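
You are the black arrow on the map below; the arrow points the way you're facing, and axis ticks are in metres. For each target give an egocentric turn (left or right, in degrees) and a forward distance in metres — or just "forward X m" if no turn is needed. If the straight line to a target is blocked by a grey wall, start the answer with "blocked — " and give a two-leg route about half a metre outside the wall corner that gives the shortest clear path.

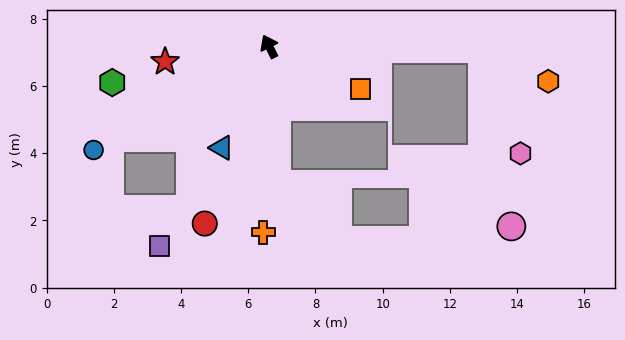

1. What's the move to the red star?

turn left 72°, forward 3.1 m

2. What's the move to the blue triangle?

turn left 128°, forward 3.3 m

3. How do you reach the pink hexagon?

blocked — turn right 117°, forward 6.3 m, then turn right 69°, forward 3.3 m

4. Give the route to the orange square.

turn right 141°, forward 3.0 m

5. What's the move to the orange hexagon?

blocked — turn right 117°, forward 6.3 m, then turn right 25°, forward 2.2 m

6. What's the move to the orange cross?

turn left 152°, forward 5.5 m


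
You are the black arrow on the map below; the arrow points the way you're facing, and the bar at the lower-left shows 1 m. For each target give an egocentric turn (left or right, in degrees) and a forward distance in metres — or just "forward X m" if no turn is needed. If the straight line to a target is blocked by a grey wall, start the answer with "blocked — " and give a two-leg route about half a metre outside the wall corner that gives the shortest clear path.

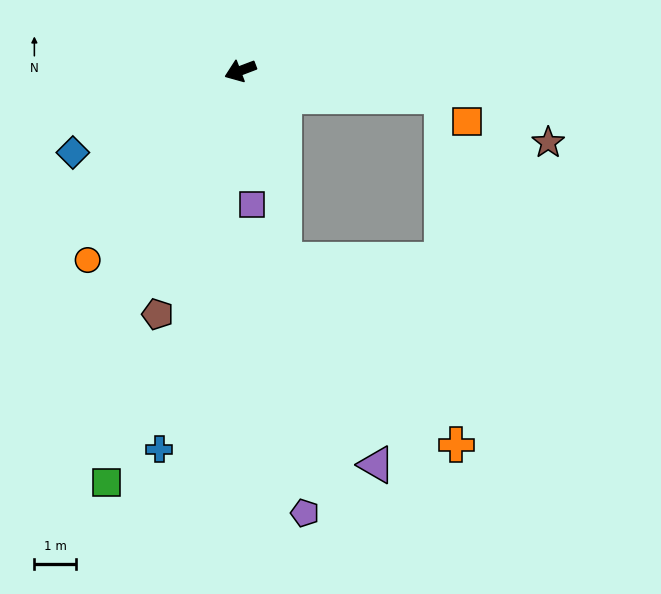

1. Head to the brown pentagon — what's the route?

turn left 50°, forward 6.2 m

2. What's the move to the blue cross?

turn left 57°, forward 9.3 m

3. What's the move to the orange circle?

turn left 30°, forward 5.9 m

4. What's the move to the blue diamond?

turn left 5°, forward 4.5 m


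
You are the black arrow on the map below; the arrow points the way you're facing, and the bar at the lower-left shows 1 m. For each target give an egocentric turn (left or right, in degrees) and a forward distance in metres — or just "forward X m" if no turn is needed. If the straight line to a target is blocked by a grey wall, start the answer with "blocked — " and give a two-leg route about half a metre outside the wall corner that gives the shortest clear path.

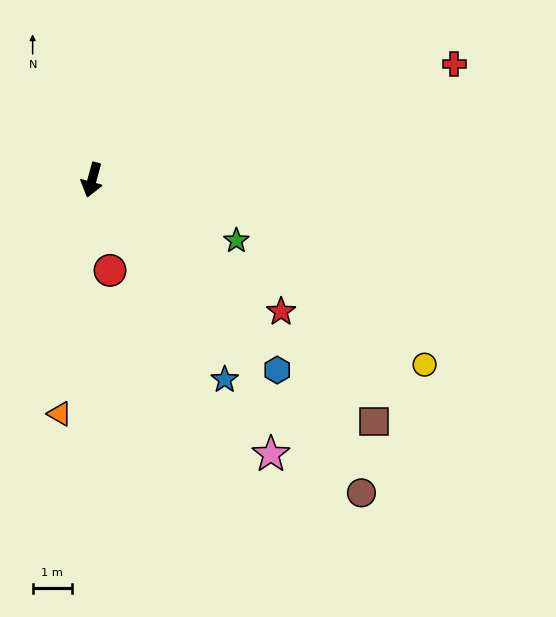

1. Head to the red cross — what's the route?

turn left 123°, forward 9.7 m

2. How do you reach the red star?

turn left 70°, forward 5.9 m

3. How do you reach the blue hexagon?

turn left 59°, forward 6.8 m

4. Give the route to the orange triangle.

turn left 7°, forward 6.0 m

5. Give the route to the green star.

turn left 82°, forward 4.0 m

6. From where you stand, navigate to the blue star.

turn left 49°, forward 6.1 m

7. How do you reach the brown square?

turn left 65°, forward 9.5 m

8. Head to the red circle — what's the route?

turn left 26°, forward 2.4 m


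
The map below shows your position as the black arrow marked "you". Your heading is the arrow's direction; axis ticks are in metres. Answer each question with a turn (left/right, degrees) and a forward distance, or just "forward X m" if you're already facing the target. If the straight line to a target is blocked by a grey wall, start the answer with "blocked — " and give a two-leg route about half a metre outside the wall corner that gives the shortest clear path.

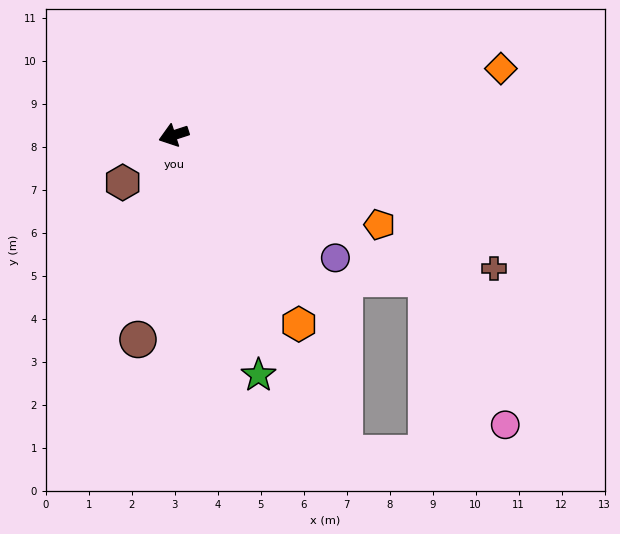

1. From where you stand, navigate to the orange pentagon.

turn left 139°, forward 5.2 m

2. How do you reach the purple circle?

turn left 125°, forward 4.7 m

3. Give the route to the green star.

turn left 91°, forward 5.9 m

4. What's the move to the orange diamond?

turn left 174°, forward 7.8 m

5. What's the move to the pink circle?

blocked — turn left 132°, forward 6.8 m, then turn right 32°, forward 3.9 m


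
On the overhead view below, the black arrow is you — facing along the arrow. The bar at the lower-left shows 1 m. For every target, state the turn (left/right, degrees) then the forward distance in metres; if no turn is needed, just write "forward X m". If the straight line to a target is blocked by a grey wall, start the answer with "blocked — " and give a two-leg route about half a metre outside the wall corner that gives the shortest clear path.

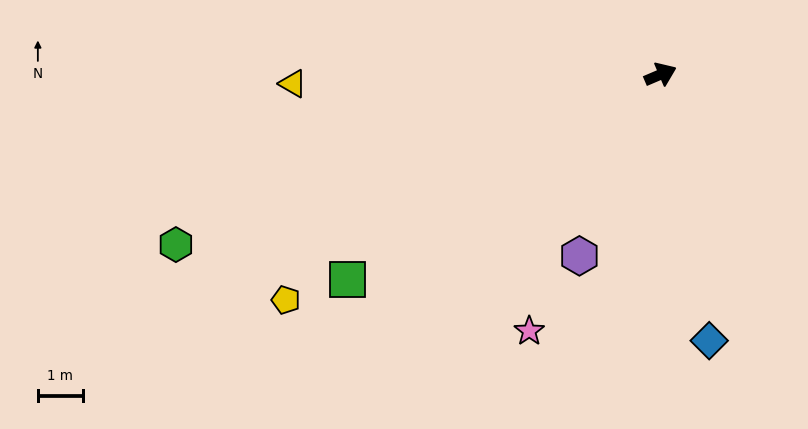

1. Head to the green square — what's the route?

turn right 170°, forward 8.3 m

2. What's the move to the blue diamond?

turn right 103°, forward 6.0 m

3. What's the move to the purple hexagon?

turn right 137°, forward 4.4 m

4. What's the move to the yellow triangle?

turn left 158°, forward 8.2 m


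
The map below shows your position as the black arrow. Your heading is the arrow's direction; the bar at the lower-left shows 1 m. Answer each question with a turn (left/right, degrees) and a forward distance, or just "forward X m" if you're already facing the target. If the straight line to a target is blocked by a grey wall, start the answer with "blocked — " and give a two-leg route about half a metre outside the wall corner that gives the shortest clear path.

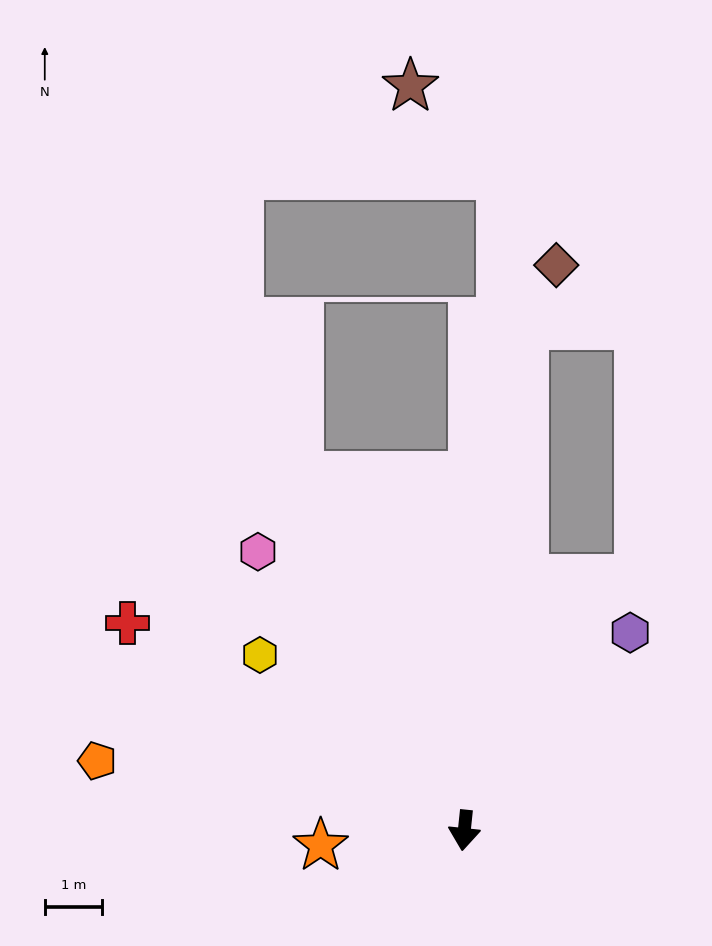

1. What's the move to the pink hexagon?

turn right 137°, forward 6.1 m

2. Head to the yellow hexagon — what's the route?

turn right 125°, forward 4.7 m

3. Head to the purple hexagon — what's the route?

turn left 146°, forward 4.5 m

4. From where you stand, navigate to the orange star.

turn right 78°, forward 2.5 m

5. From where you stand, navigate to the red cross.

turn right 116°, forward 6.9 m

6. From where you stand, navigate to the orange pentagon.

turn right 95°, forward 6.5 m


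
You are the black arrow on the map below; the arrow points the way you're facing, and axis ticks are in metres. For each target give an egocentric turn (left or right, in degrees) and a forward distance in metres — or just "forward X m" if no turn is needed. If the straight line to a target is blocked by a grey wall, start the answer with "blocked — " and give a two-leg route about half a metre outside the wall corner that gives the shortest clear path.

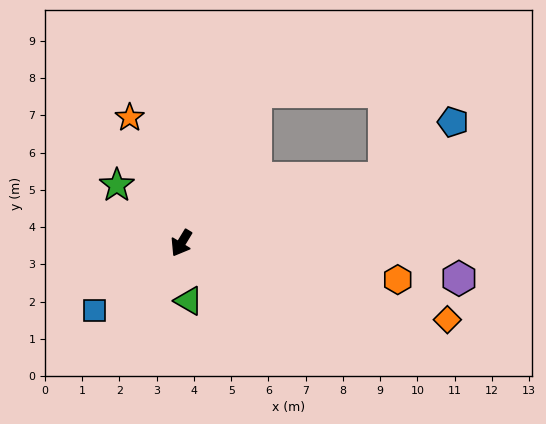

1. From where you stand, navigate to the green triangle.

turn left 38°, forward 1.6 m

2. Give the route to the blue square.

turn right 21°, forward 3.0 m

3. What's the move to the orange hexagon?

turn left 112°, forward 5.9 m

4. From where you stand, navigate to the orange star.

turn right 126°, forward 3.6 m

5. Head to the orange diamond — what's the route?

turn left 105°, forward 7.4 m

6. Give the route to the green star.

turn right 101°, forward 2.3 m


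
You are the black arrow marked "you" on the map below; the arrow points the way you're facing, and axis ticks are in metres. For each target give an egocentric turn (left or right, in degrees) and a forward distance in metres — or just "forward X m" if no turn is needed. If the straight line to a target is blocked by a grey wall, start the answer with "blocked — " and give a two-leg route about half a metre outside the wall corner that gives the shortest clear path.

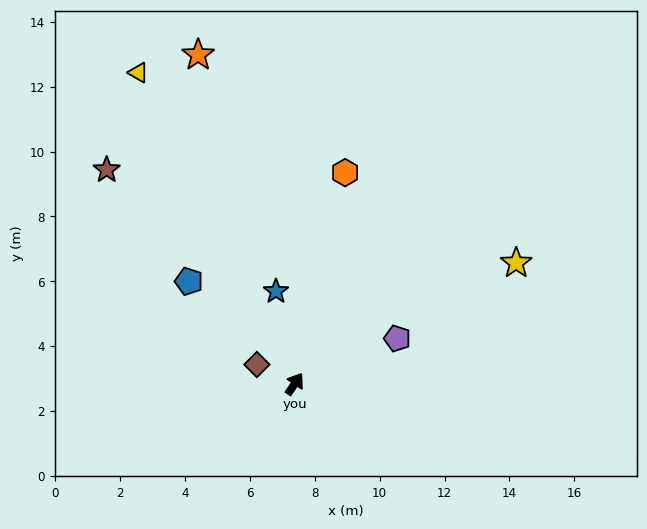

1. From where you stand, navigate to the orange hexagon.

turn left 21°, forward 6.7 m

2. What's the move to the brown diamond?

turn left 97°, forward 1.3 m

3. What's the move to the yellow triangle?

turn left 61°, forward 10.7 m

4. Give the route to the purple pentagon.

turn right 32°, forward 3.5 m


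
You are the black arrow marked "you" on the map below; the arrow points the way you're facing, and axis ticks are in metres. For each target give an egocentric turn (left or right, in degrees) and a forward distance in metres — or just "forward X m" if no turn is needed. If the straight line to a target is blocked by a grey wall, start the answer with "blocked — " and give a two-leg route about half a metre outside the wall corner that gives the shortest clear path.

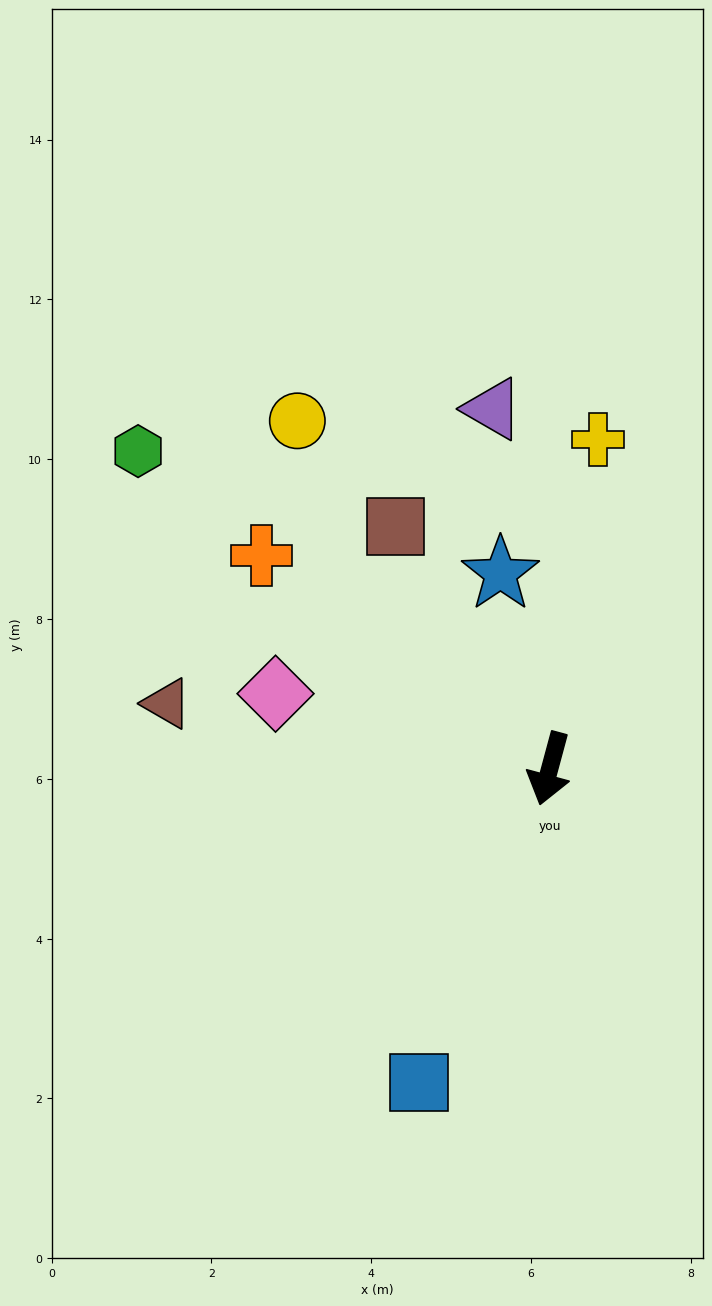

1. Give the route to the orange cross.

turn right 111°, forward 4.5 m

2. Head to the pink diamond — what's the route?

turn right 90°, forward 3.6 m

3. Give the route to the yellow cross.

turn right 173°, forward 4.2 m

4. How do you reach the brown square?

turn right 132°, forward 3.6 m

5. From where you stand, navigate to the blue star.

turn right 151°, forward 2.5 m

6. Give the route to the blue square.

turn right 8°, forward 4.3 m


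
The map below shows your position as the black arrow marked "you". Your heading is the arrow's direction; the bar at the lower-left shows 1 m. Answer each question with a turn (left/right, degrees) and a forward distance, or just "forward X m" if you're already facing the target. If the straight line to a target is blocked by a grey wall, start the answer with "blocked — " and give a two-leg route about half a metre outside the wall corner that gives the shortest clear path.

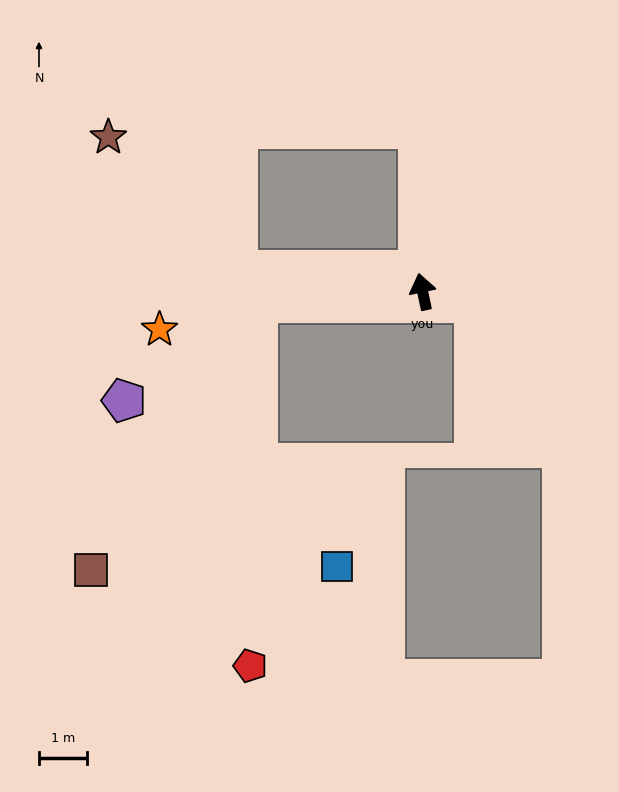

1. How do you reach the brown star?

blocked — turn left 71°, forward 3.9 m, then turn right 39°, forward 3.8 m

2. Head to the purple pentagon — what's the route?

blocked — turn left 82°, forward 3.4 m, then turn left 32°, forward 3.4 m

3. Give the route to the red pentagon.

blocked — turn left 82°, forward 3.4 m, then turn left 85°, forward 7.5 m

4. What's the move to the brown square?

blocked — turn left 82°, forward 3.4 m, then turn left 54°, forward 6.5 m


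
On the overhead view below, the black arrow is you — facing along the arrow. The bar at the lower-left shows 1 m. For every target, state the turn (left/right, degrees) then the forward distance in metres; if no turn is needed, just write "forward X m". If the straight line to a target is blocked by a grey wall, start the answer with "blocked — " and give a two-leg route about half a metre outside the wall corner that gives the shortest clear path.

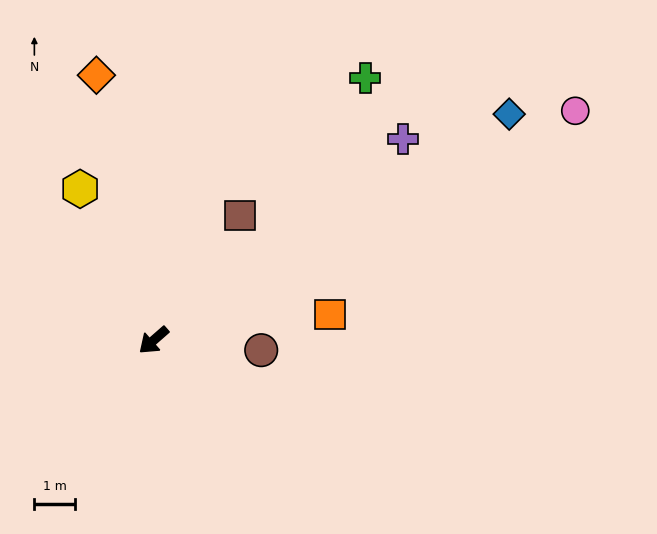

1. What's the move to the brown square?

turn right 166°, forward 3.7 m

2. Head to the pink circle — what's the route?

turn left 167°, forward 11.8 m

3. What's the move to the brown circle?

turn left 134°, forward 2.7 m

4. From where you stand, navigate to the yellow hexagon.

turn right 105°, forward 4.1 m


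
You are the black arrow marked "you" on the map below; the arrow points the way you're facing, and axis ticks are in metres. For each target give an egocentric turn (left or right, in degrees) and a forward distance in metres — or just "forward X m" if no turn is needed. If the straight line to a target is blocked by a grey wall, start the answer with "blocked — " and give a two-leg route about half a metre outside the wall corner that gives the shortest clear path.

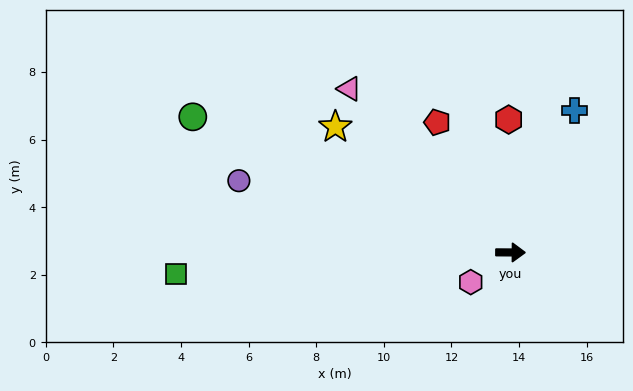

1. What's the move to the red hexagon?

turn left 91°, forward 3.9 m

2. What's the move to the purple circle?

turn left 166°, forward 8.3 m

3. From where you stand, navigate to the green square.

turn right 176°, forward 9.9 m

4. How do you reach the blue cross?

turn left 66°, forward 4.6 m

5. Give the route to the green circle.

turn left 157°, forward 10.2 m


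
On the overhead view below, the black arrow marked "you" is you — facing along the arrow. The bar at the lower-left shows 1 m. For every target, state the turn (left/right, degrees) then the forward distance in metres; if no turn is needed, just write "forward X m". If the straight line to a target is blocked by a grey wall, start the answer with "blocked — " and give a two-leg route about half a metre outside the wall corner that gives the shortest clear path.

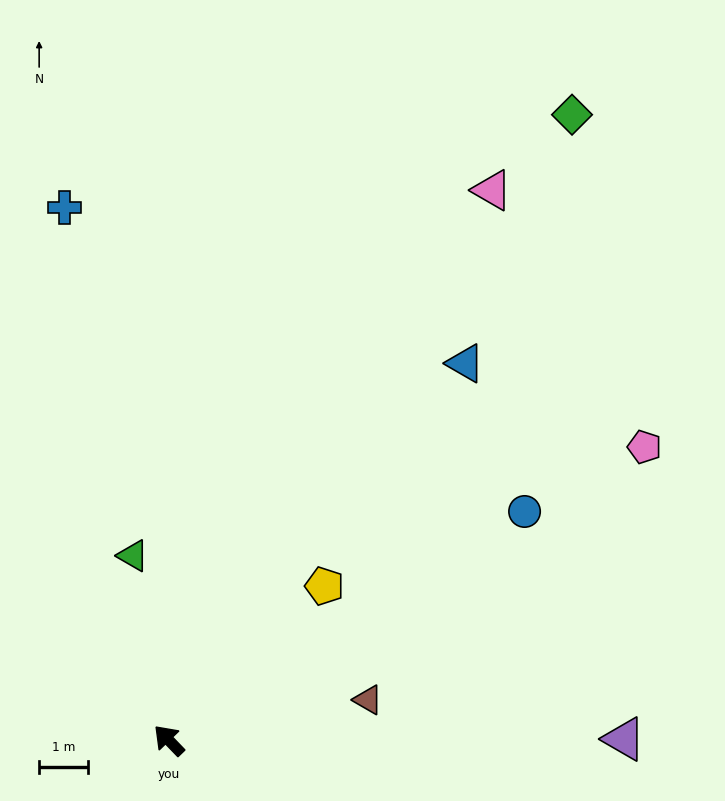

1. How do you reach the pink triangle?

turn right 74°, forward 13.0 m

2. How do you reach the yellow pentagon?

turn right 89°, forward 4.5 m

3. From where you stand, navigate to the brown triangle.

turn right 122°, forward 4.1 m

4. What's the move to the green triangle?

turn right 33°, forward 3.8 m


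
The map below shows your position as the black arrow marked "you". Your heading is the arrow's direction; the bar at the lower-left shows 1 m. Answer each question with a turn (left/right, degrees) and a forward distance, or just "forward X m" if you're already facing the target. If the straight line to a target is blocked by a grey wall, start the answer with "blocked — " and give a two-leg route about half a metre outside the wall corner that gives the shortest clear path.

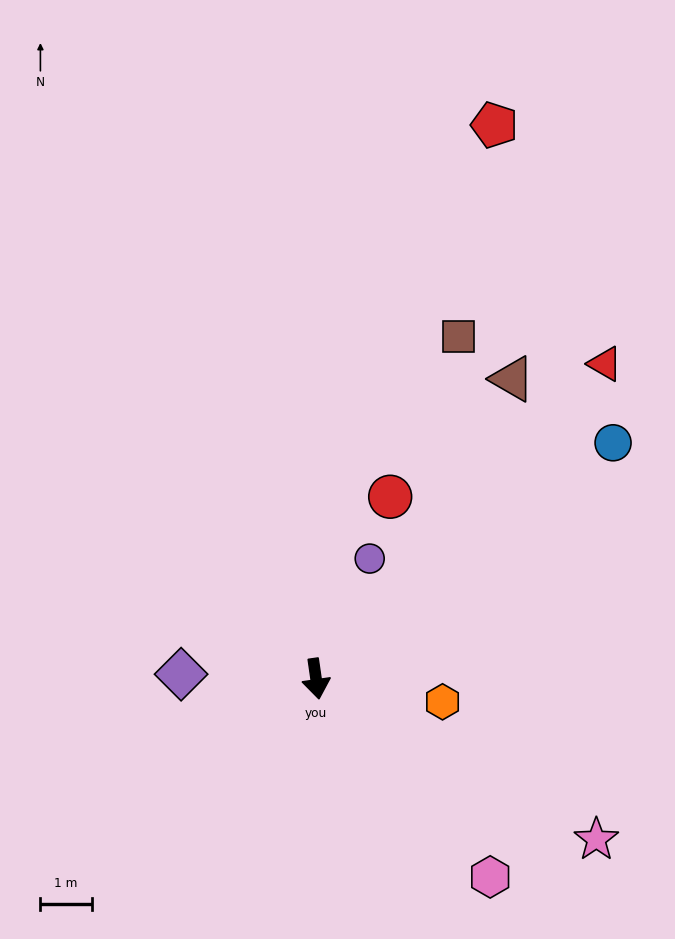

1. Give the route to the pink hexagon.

turn left 33°, forward 5.2 m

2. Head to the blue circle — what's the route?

turn left 120°, forward 7.4 m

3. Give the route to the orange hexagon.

turn left 71°, forward 2.5 m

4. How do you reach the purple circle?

turn left 148°, forward 2.6 m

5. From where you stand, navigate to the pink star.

turn left 52°, forward 6.3 m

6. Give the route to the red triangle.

turn left 129°, forward 8.4 m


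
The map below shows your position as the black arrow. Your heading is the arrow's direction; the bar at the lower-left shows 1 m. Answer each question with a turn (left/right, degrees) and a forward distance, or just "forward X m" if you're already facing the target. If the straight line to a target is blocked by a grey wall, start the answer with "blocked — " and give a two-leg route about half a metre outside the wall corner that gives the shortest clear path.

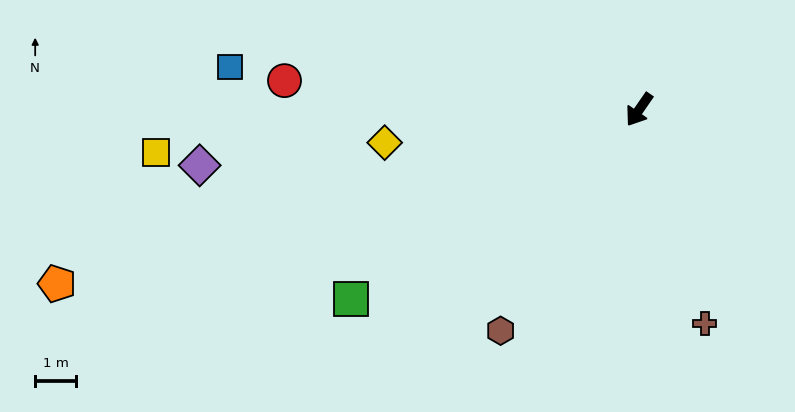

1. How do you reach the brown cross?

turn left 52°, forward 5.5 m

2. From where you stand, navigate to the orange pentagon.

turn right 39°, forward 14.9 m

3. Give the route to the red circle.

turn right 60°, forward 8.7 m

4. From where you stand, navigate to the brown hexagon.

turn left 3°, forward 6.4 m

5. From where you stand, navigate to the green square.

turn right 22°, forward 8.5 m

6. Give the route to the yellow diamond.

turn right 48°, forward 6.3 m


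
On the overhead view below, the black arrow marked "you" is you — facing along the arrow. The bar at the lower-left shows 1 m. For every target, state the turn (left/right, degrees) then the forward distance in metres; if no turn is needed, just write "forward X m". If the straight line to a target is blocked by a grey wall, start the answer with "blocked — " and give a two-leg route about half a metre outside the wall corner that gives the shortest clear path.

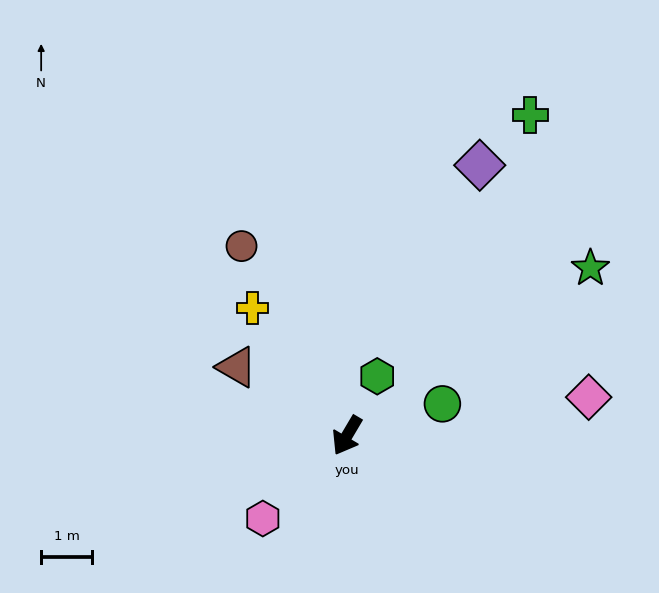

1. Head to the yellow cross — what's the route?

turn right 113°, forward 3.1 m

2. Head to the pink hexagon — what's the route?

turn right 15°, forward 2.3 m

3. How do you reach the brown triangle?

turn right 91°, forward 2.6 m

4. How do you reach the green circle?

turn left 139°, forward 2.0 m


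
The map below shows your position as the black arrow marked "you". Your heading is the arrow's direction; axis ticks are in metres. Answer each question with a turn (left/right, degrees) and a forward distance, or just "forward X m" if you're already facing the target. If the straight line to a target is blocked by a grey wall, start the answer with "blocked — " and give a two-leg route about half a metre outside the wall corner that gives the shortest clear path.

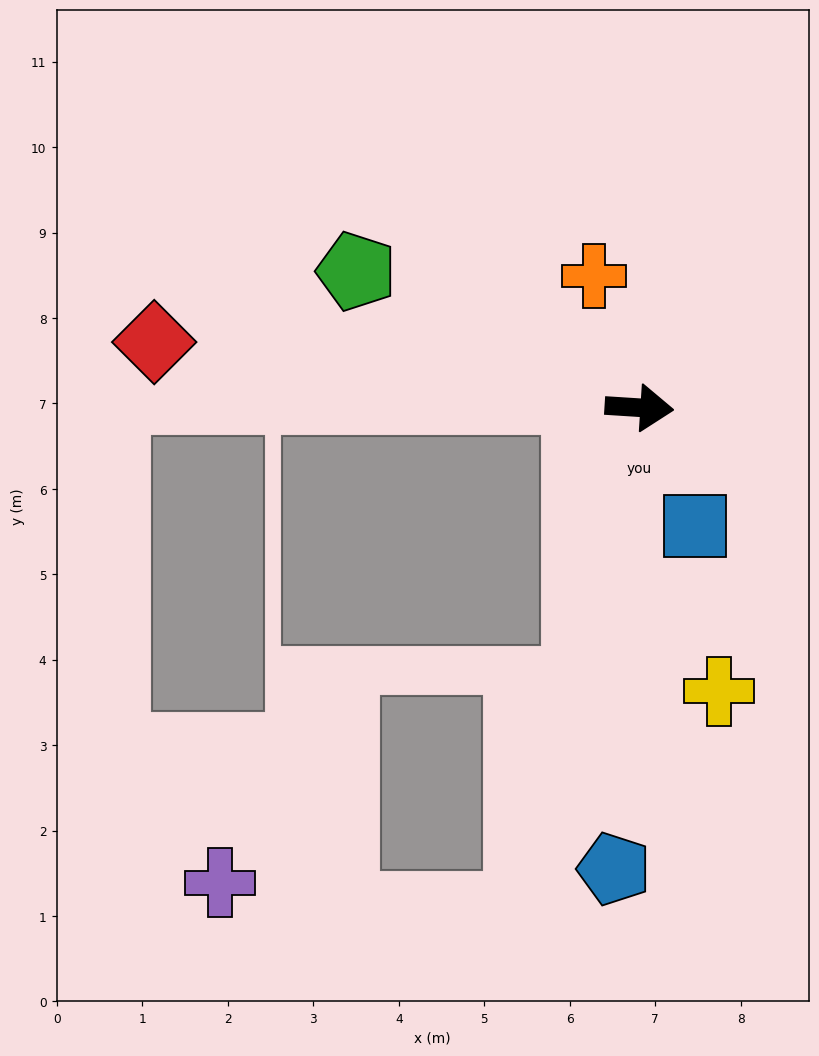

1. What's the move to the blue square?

turn right 61°, forward 1.5 m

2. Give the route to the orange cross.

turn left 113°, forward 1.6 m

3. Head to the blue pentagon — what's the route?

turn right 89°, forward 5.4 m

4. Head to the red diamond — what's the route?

turn left 176°, forward 5.7 m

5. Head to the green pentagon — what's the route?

turn left 158°, forward 3.7 m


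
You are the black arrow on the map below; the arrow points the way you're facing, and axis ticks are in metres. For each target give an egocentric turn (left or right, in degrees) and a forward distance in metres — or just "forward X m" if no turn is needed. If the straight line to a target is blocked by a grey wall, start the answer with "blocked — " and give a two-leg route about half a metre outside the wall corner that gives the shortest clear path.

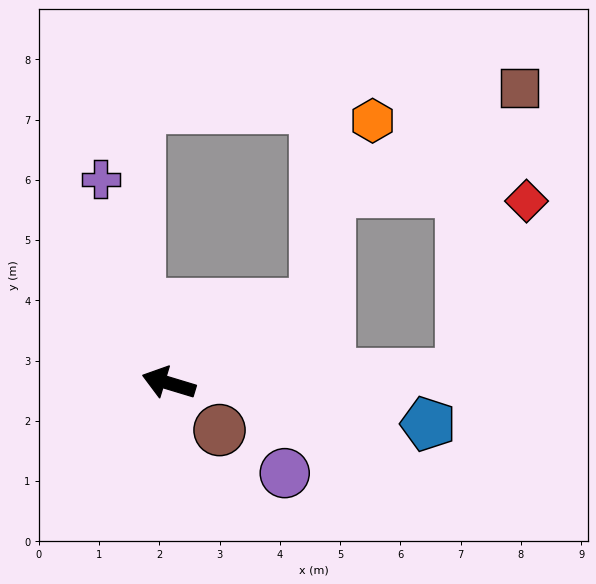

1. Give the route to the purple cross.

turn right 55°, forward 3.6 m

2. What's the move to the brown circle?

turn left 154°, forward 1.1 m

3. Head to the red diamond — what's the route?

blocked — turn right 161°, forward 4.9 m, then turn left 67°, forward 3.1 m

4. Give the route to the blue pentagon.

turn right 172°, forward 4.4 m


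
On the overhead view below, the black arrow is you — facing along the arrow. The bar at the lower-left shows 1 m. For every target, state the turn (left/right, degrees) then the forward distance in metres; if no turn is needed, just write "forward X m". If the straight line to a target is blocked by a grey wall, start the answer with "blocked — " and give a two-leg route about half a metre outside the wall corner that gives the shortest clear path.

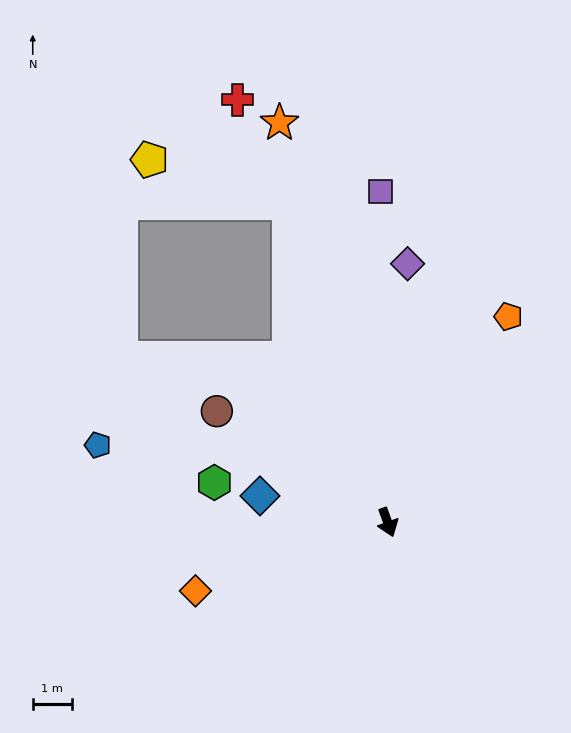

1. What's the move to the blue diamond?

turn right 122°, forward 3.3 m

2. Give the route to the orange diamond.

turn right 90°, forward 5.2 m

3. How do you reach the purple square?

turn left 161°, forward 8.4 m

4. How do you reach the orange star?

turn left 175°, forward 10.5 m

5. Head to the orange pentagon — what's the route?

turn left 130°, forward 6.1 m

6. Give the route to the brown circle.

turn right 143°, forward 5.2 m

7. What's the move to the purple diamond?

turn left 156°, forward 6.6 m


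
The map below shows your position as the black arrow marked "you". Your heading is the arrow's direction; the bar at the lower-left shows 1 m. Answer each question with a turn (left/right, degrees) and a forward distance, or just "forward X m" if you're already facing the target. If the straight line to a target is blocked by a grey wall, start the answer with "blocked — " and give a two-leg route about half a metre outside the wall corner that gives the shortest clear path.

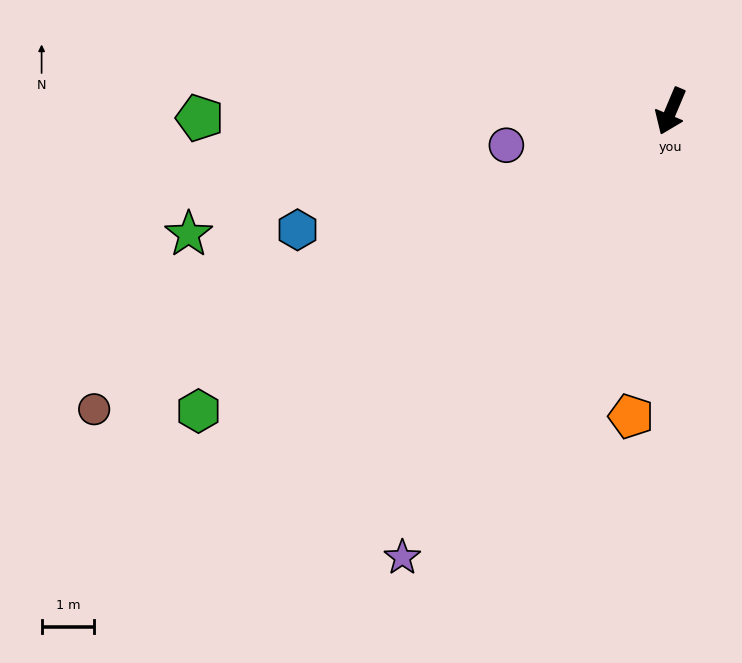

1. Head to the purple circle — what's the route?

turn right 55°, forward 3.2 m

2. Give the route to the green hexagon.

turn right 35°, forward 10.7 m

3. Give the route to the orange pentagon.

turn left 15°, forward 5.9 m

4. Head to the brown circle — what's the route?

turn right 40°, forward 12.4 m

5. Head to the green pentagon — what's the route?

turn right 66°, forward 9.0 m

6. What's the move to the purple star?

turn right 8°, forward 9.9 m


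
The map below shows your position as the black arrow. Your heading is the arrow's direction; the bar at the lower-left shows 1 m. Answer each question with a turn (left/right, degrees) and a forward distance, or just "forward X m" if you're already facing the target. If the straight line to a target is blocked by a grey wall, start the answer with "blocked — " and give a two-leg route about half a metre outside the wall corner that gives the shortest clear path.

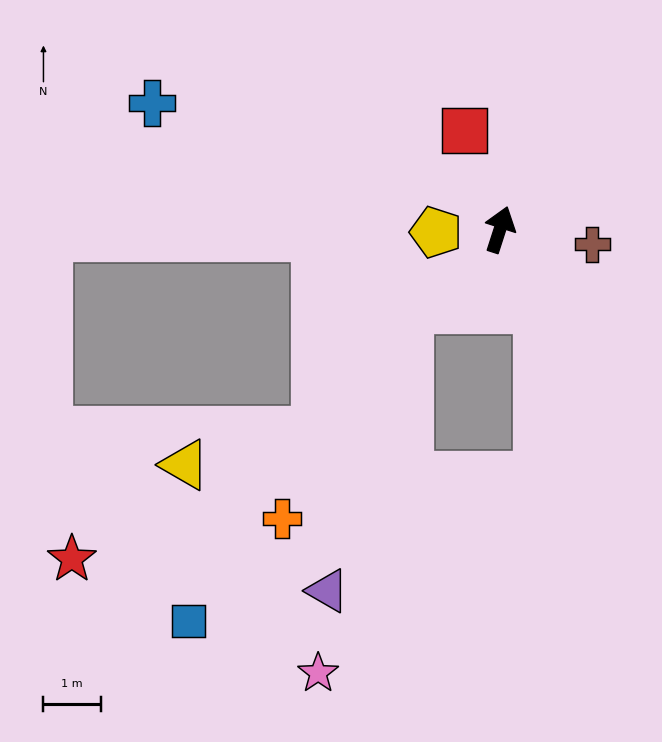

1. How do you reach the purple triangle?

blocked — turn left 149°, forward 2.1 m, then turn left 33°, forward 5.1 m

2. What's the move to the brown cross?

turn right 81°, forward 1.6 m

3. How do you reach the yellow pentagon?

turn left 110°, forward 1.1 m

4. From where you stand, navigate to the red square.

turn left 37°, forward 1.8 m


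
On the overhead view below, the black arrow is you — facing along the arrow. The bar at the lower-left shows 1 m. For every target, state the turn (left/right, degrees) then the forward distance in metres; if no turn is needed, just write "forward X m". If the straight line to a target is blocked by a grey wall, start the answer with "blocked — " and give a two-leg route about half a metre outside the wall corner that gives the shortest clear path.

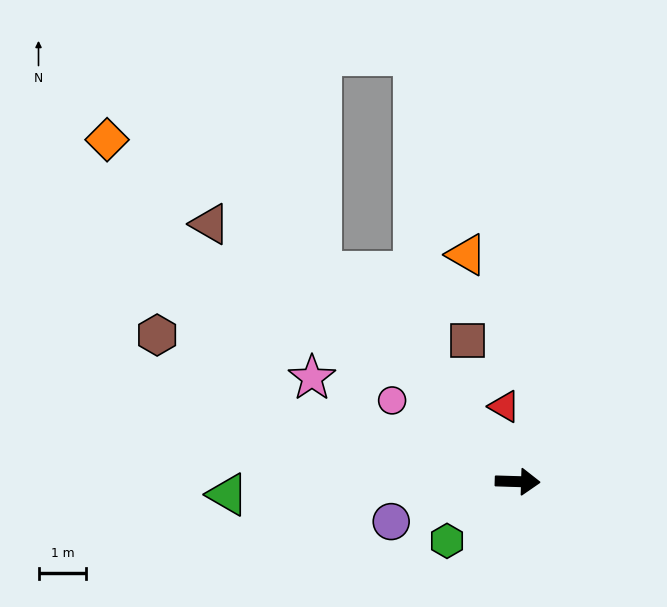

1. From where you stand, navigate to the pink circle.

turn left 149°, forward 3.1 m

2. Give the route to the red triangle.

turn left 102°, forward 1.6 m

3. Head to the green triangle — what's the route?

turn right 176°, forward 6.1 m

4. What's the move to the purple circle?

turn right 161°, forward 2.8 m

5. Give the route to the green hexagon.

turn right 138°, forward 1.9 m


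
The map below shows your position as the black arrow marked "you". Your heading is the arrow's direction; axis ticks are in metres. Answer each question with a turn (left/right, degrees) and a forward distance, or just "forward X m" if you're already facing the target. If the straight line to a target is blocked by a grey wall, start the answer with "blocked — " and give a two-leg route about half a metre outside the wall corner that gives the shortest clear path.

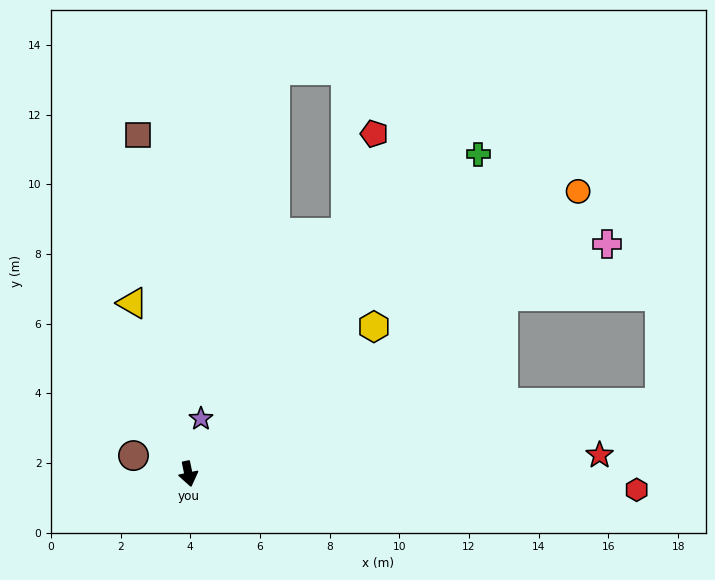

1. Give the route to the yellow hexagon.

turn left 117°, forward 6.8 m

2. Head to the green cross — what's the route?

turn left 126°, forward 12.4 m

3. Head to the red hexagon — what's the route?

turn left 76°, forward 12.9 m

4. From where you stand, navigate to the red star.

turn left 81°, forward 11.8 m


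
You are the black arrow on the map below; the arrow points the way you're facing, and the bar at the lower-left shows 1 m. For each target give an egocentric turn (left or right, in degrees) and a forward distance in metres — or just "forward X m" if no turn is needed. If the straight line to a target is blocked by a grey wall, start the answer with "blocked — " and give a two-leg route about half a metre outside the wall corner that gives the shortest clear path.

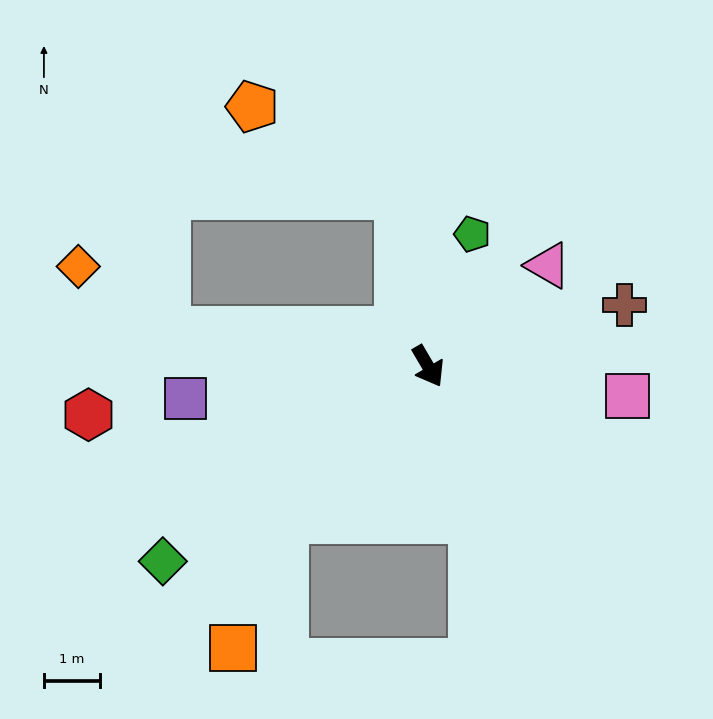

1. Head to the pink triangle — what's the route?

turn left 100°, forward 2.8 m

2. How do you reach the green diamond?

turn right 84°, forward 5.9 m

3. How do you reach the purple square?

turn right 113°, forward 4.4 m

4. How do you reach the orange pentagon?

blocked — turn left 160°, forward 3.1 m, then turn left 48°, forward 3.1 m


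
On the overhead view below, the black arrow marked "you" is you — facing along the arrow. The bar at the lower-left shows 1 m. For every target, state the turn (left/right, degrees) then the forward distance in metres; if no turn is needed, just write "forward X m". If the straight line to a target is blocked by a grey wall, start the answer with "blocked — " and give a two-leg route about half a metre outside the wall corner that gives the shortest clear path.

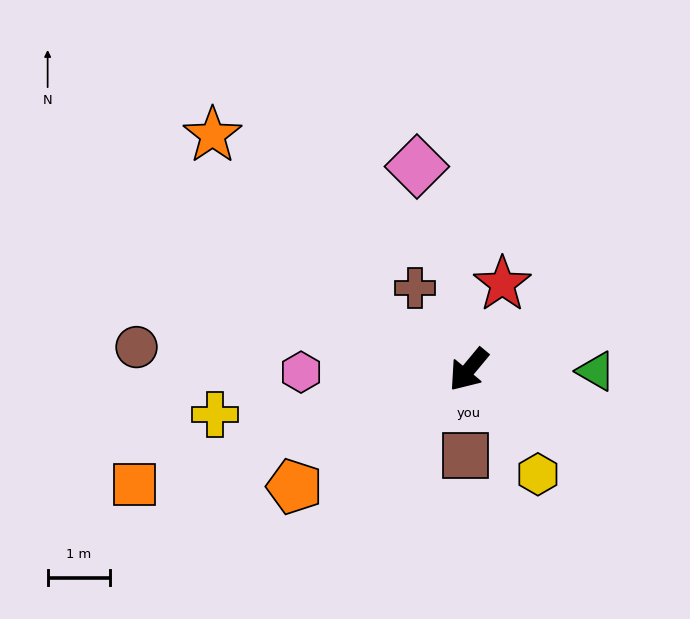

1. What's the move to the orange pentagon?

turn right 16°, forward 3.4 m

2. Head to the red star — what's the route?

turn right 162°, forward 1.5 m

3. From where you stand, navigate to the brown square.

turn left 38°, forward 1.4 m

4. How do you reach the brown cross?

turn right 107°, forward 1.6 m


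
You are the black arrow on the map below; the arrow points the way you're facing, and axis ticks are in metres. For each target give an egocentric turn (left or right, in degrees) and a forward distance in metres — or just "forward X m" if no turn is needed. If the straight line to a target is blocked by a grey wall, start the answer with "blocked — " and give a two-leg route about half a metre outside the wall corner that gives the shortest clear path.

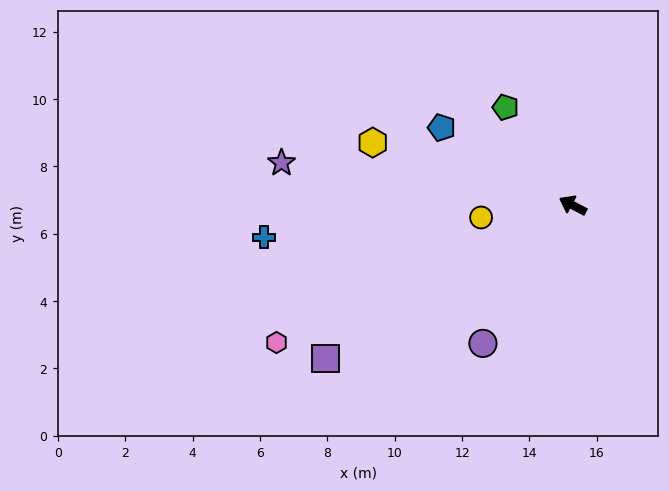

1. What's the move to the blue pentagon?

turn right 3°, forward 4.5 m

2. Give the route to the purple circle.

turn left 85°, forward 4.9 m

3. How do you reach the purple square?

turn left 60°, forward 8.6 m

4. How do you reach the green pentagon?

turn right 28°, forward 3.5 m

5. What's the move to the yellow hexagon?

turn left 10°, forward 6.2 m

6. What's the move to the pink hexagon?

turn left 53°, forward 9.7 m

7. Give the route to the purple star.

turn left 19°, forward 8.7 m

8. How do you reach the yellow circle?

turn left 35°, forward 2.7 m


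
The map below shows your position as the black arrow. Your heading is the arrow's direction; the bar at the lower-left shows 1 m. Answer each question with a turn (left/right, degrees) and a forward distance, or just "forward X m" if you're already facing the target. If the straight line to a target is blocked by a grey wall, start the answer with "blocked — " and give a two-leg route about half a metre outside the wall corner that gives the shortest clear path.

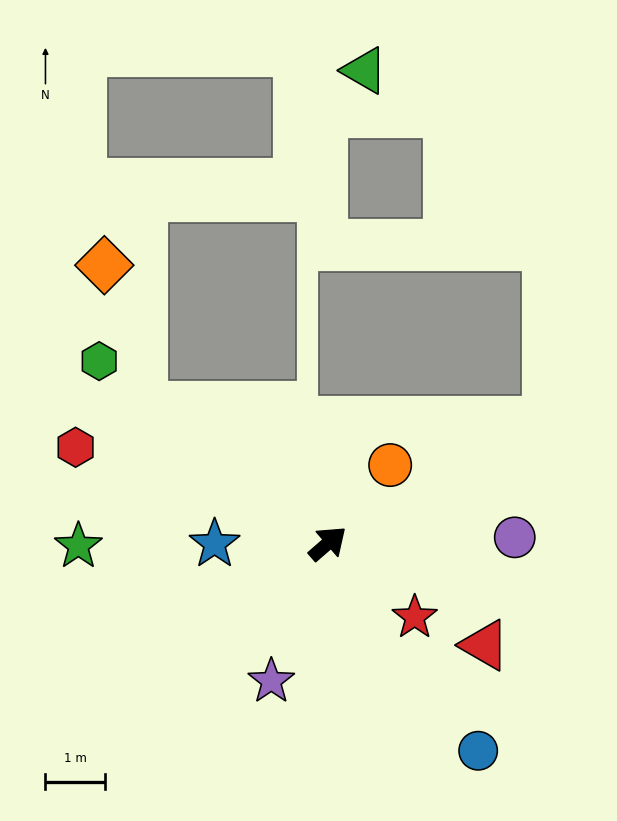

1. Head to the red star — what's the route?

turn right 81°, forward 1.9 m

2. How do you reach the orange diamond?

blocked — turn left 103°, forward 3.8 m, then turn right 39°, forward 2.4 m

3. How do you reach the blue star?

turn left 139°, forward 1.9 m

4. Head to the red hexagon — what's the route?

turn left 118°, forward 4.5 m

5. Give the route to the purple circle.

turn right 39°, forward 3.1 m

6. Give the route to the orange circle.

turn left 11°, forward 1.7 m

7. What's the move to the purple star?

turn right 153°, forward 2.5 m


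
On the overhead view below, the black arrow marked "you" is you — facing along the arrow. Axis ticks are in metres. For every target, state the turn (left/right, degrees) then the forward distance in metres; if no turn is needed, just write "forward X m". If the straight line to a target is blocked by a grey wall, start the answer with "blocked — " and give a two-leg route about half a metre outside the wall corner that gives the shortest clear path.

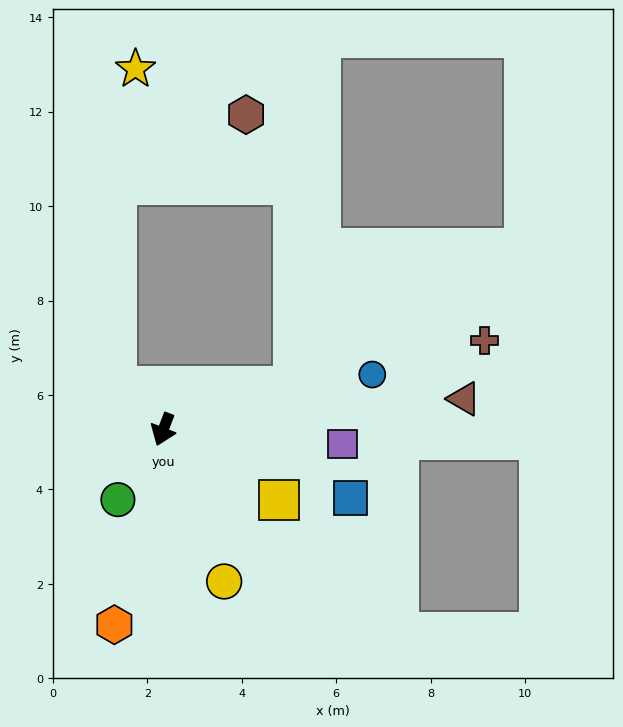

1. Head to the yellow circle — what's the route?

turn left 43°, forward 3.5 m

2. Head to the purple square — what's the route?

turn left 106°, forward 3.8 m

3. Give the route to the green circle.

turn right 12°, forward 1.8 m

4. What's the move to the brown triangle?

turn left 117°, forward 6.4 m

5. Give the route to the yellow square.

turn left 80°, forward 2.9 m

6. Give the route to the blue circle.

turn left 126°, forward 4.6 m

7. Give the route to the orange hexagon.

turn left 7°, forward 4.3 m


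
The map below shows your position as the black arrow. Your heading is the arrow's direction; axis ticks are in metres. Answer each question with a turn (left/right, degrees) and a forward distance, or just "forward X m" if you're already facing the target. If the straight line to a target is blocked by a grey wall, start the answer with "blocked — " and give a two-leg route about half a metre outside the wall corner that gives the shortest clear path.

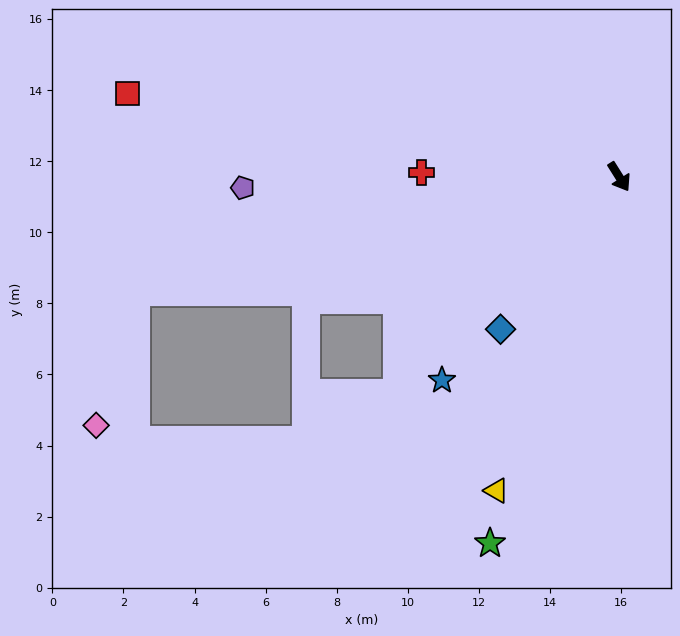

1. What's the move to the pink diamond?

blocked — turn right 109°, forward 14.0 m, then turn left 61°, forward 3.9 m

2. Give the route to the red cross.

turn right 123°, forward 5.6 m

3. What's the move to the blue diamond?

turn right 70°, forward 5.4 m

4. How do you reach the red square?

turn right 132°, forward 14.0 m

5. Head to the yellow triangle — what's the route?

turn right 53°, forward 9.5 m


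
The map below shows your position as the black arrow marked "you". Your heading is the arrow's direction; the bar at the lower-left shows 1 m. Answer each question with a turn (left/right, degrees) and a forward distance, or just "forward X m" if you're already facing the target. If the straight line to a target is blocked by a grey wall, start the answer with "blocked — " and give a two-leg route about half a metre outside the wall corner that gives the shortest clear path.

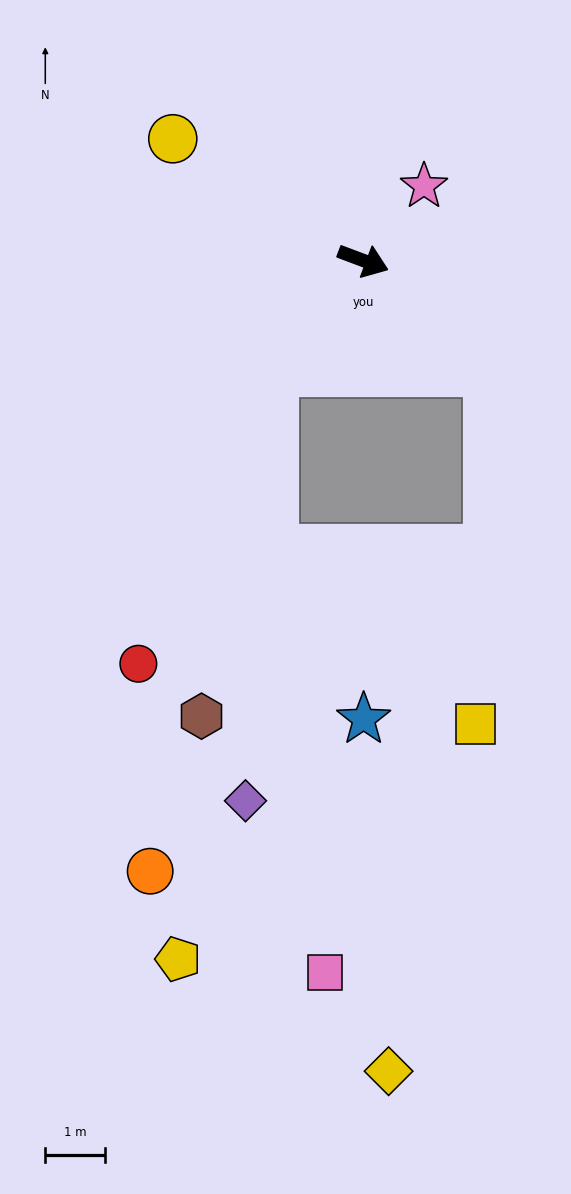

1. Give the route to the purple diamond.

blocked — turn right 109°, forward 2.4 m, then turn left 36°, forward 7.2 m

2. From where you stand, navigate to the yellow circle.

turn left 168°, forward 3.8 m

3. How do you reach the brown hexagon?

blocked — turn right 109°, forward 2.4 m, then turn left 28°, forward 5.9 m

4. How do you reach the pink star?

turn left 71°, forward 1.6 m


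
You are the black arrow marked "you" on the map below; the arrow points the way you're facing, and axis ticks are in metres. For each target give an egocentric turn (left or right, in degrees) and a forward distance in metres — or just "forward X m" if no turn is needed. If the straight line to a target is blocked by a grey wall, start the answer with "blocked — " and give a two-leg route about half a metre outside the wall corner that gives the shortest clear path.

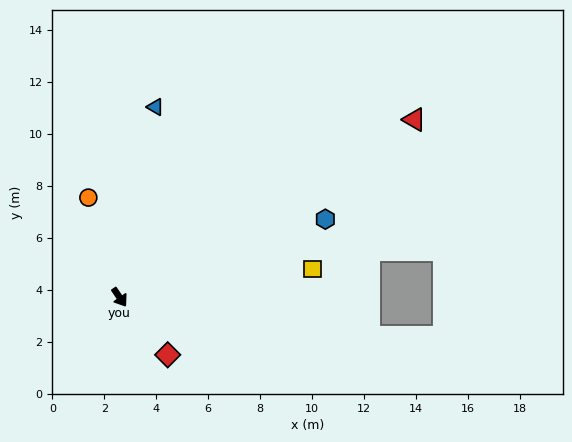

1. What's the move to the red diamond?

turn left 6°, forward 2.9 m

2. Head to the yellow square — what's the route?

turn left 64°, forward 7.5 m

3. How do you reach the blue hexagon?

turn left 77°, forward 8.5 m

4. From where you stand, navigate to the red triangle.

turn left 87°, forward 13.3 m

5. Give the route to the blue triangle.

turn left 135°, forward 7.5 m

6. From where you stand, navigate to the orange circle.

turn left 163°, forward 4.0 m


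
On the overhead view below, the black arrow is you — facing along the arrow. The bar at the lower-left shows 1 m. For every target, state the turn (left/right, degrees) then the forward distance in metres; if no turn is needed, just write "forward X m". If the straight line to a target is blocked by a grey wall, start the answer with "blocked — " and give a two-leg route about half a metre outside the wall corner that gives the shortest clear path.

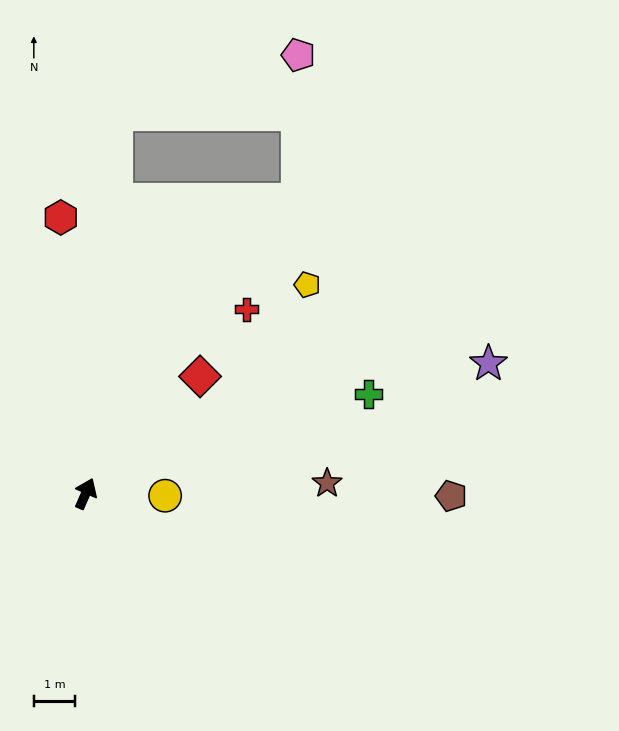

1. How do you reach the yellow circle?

turn right 68°, forward 1.9 m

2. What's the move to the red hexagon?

turn left 29°, forward 6.7 m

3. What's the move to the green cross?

turn right 47°, forward 7.2 m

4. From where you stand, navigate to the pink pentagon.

blocked — turn left 19°, forward 9.2 m, then turn right 68°, forward 4.6 m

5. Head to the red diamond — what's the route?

turn right 21°, forward 4.0 m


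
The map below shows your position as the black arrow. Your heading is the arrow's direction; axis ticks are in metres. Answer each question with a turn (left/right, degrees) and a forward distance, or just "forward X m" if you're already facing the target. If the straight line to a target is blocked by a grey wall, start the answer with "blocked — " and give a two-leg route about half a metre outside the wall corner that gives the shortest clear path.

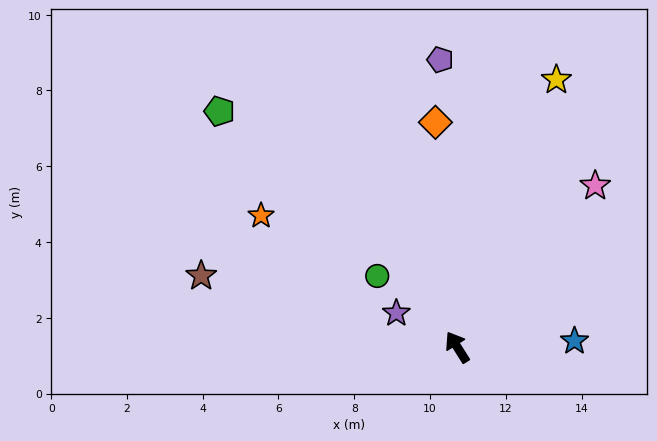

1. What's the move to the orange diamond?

turn right 27°, forward 6.0 m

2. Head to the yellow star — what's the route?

turn right 53°, forward 7.5 m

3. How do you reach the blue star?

turn right 119°, forward 3.1 m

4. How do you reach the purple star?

turn left 29°, forward 1.8 m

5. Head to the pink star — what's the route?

turn right 73°, forward 5.6 m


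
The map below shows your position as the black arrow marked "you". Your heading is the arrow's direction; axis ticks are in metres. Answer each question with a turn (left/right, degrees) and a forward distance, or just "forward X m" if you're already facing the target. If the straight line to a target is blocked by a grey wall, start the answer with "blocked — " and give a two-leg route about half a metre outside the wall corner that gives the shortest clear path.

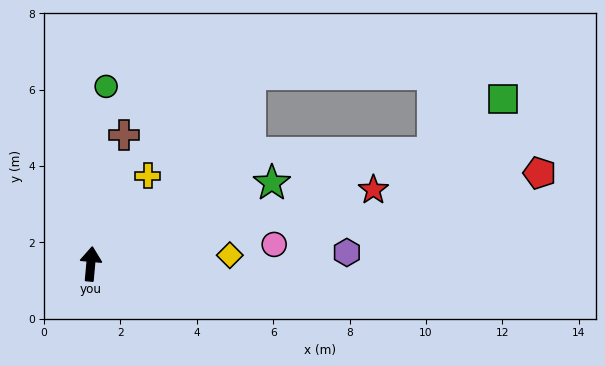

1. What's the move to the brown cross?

turn right 9°, forward 3.5 m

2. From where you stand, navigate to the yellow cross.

turn right 28°, forward 2.7 m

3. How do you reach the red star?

turn right 70°, forward 7.6 m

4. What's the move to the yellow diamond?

turn right 81°, forward 3.6 m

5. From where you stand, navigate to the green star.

turn right 61°, forward 5.2 m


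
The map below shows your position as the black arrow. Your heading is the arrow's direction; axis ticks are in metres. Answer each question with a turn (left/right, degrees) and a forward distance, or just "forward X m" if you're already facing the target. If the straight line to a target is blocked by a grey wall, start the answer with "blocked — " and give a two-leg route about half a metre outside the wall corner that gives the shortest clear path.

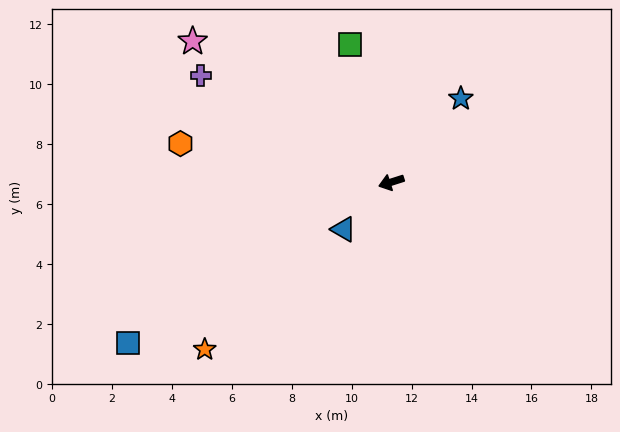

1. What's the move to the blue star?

turn right 147°, forward 3.6 m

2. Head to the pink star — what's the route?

turn right 53°, forward 8.1 m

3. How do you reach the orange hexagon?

turn right 28°, forward 7.2 m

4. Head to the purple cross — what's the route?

turn right 47°, forward 7.3 m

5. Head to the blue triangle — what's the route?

turn left 27°, forward 2.2 m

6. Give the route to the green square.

turn right 91°, forward 4.8 m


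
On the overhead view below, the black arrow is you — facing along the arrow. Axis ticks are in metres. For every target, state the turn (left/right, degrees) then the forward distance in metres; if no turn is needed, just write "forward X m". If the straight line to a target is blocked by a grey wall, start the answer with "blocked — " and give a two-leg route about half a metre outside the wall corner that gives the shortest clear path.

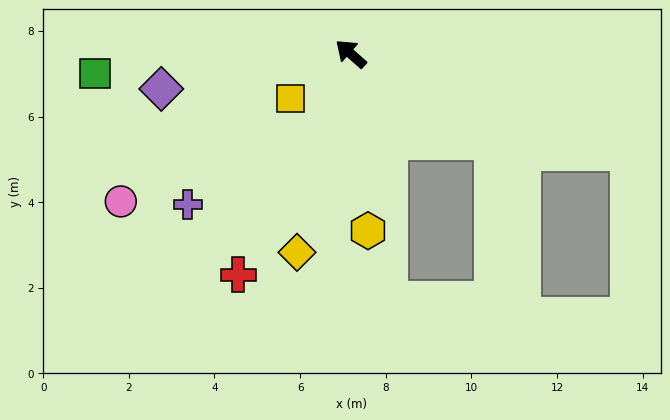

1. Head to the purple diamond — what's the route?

turn left 52°, forward 4.5 m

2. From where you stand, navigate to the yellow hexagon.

turn left 137°, forward 4.2 m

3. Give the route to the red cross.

turn left 104°, forward 5.8 m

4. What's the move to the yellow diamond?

turn left 116°, forward 4.8 m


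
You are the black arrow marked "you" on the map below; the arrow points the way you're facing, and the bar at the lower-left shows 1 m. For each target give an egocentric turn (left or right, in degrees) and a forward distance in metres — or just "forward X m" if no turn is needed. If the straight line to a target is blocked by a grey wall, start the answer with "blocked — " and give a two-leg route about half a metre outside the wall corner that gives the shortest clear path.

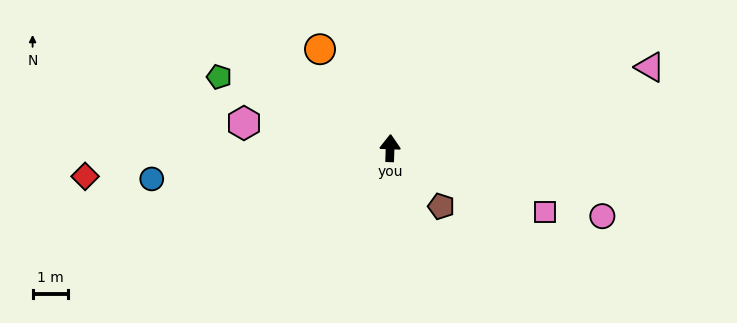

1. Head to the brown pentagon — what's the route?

turn right 137°, forward 2.2 m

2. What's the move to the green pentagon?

turn left 69°, forward 5.2 m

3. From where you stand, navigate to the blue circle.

turn left 99°, forward 6.7 m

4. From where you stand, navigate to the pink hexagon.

turn left 82°, forward 4.1 m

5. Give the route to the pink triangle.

turn right 71°, forward 7.6 m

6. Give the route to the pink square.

turn right 110°, forward 4.7 m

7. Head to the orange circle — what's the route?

turn left 37°, forward 3.4 m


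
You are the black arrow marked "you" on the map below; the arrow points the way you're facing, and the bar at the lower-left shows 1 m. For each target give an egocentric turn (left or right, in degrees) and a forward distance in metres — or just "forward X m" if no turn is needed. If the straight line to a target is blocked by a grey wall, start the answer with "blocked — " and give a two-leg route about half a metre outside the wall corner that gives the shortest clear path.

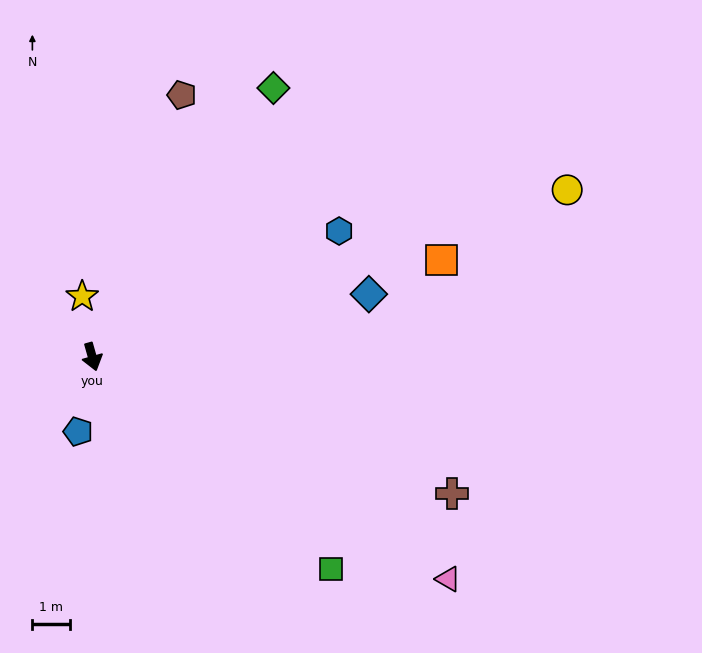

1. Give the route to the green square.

turn left 33°, forward 8.5 m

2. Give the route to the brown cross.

turn left 53°, forward 10.3 m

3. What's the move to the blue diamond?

turn left 87°, forward 7.6 m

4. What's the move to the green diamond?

turn left 130°, forward 8.7 m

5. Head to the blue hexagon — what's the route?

turn left 101°, forward 7.4 m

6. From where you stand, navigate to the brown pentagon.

turn left 145°, forward 7.4 m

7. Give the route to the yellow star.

turn left 174°, forward 1.6 m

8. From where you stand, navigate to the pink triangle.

turn left 42°, forward 11.2 m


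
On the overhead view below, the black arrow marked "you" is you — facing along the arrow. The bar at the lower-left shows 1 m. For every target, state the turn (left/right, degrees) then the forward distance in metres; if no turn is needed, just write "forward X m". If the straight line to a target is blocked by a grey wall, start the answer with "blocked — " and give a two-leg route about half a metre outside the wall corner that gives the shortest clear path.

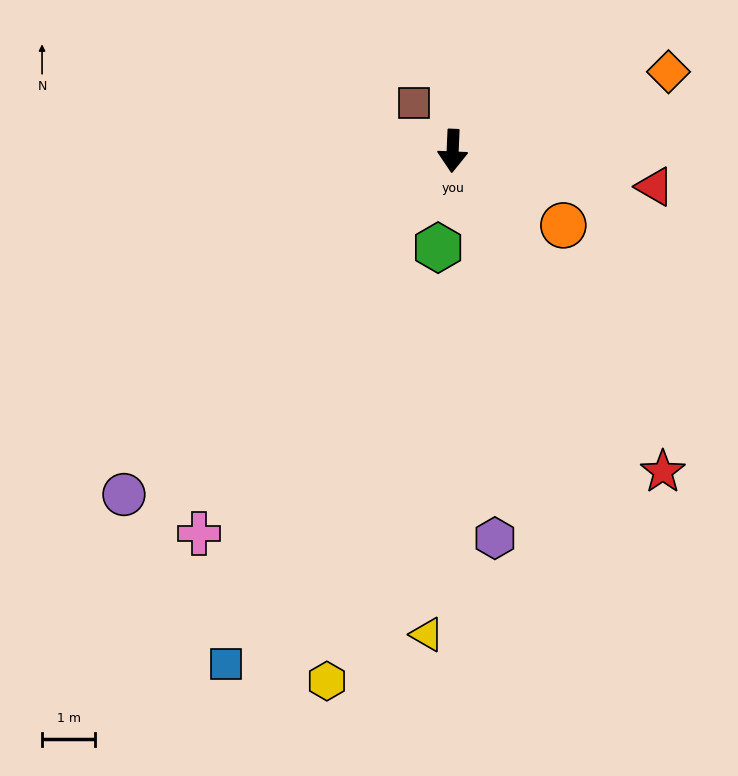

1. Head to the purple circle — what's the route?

turn right 41°, forward 8.9 m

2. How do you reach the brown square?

turn right 139°, forward 1.2 m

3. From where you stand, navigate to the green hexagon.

turn right 6°, forward 1.8 m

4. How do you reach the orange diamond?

turn left 113°, forward 4.3 m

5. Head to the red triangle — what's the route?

turn left 82°, forward 3.8 m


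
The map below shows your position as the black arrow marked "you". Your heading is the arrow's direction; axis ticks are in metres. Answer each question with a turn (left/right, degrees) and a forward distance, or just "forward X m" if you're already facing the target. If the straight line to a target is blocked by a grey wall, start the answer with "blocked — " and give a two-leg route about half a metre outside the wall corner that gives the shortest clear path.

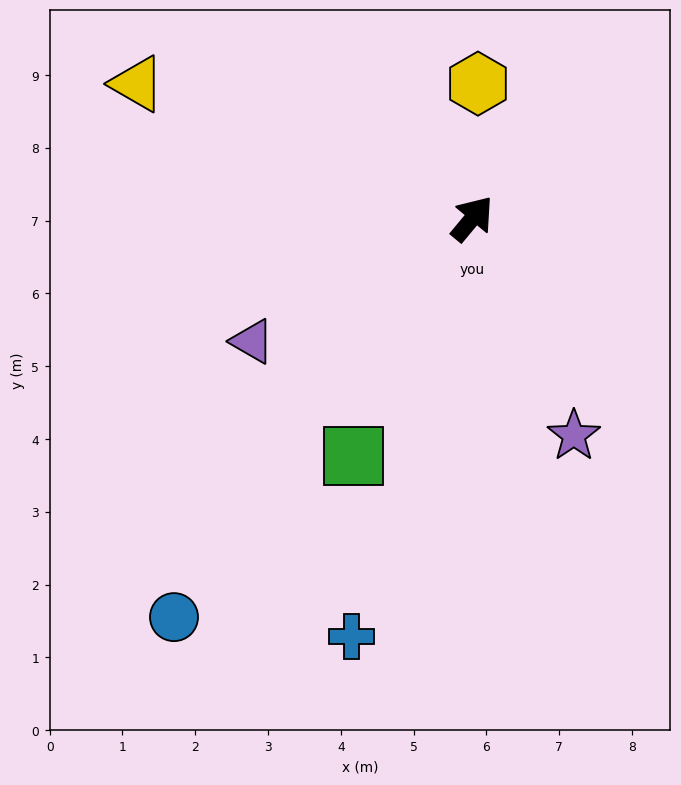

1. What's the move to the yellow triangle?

turn left 108°, forward 5.0 m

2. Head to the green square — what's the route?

turn right 167°, forward 3.7 m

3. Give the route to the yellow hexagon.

turn left 37°, forward 1.9 m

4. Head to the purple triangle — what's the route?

turn left 159°, forward 3.5 m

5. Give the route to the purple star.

turn right 115°, forward 3.3 m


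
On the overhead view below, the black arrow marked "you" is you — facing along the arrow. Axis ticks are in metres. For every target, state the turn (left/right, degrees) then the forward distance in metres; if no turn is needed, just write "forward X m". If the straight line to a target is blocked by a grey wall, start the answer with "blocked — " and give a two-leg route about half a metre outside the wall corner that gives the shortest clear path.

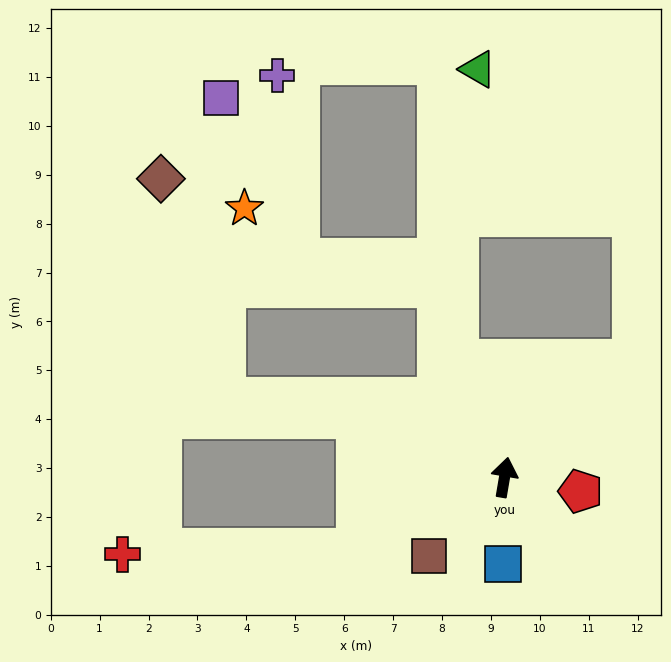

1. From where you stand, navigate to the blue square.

turn right 171°, forward 1.8 m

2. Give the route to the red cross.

blocked — turn left 126°, forward 3.4 m, then turn right 25°, forward 4.8 m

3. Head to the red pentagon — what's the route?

turn right 91°, forward 1.6 m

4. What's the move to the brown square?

turn left 146°, forward 2.2 m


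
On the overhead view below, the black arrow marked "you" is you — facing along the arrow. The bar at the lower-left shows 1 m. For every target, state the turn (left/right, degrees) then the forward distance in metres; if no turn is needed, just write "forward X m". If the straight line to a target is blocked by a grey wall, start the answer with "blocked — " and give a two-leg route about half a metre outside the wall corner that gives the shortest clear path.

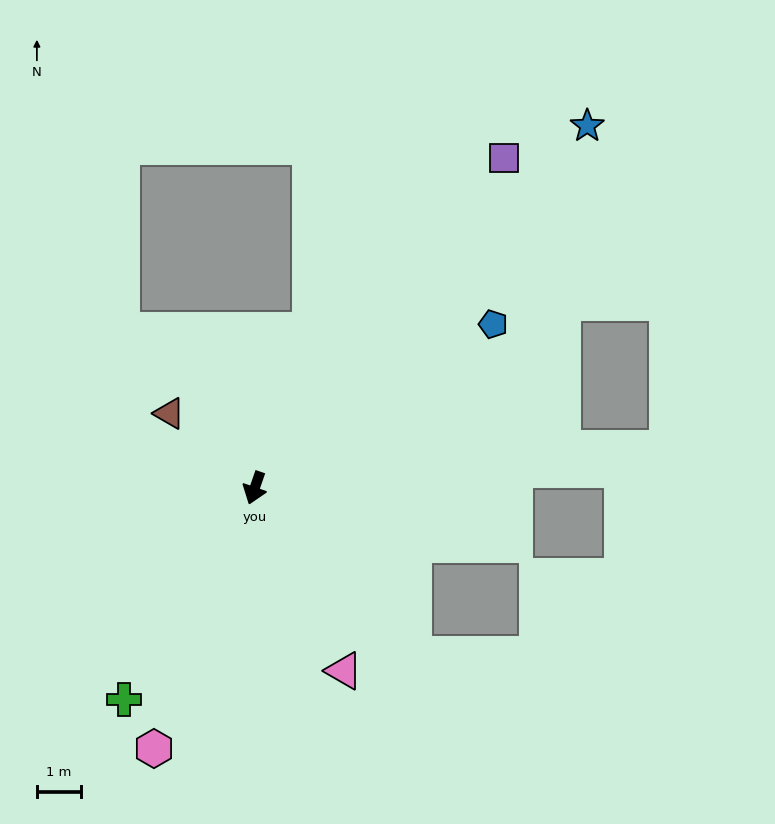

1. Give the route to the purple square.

turn left 162°, forward 9.4 m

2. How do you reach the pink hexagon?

turn right 2°, forward 6.4 m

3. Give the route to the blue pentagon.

turn left 144°, forward 6.6 m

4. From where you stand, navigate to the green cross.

turn right 13°, forward 5.7 m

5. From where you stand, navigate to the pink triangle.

turn left 45°, forward 4.6 m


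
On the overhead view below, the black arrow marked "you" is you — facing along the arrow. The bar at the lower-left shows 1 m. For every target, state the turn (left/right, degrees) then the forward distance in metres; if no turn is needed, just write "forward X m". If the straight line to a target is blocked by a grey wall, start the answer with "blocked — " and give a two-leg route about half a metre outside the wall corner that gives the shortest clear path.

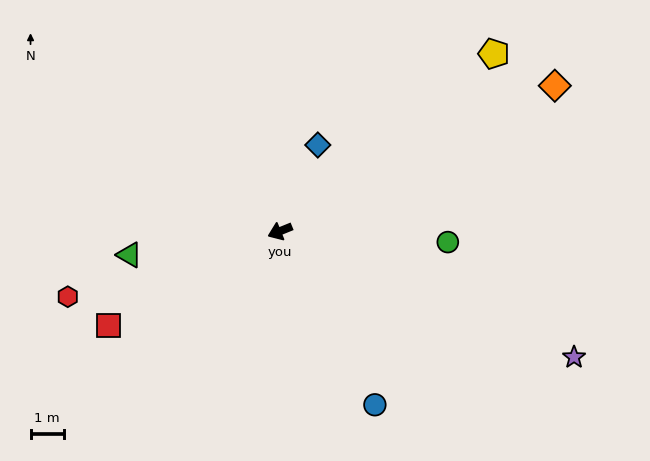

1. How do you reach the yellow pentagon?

turn right 162°, forward 8.4 m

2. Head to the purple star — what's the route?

turn left 135°, forward 9.6 m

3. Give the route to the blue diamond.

turn right 136°, forward 2.8 m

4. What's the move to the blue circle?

turn left 97°, forward 6.0 m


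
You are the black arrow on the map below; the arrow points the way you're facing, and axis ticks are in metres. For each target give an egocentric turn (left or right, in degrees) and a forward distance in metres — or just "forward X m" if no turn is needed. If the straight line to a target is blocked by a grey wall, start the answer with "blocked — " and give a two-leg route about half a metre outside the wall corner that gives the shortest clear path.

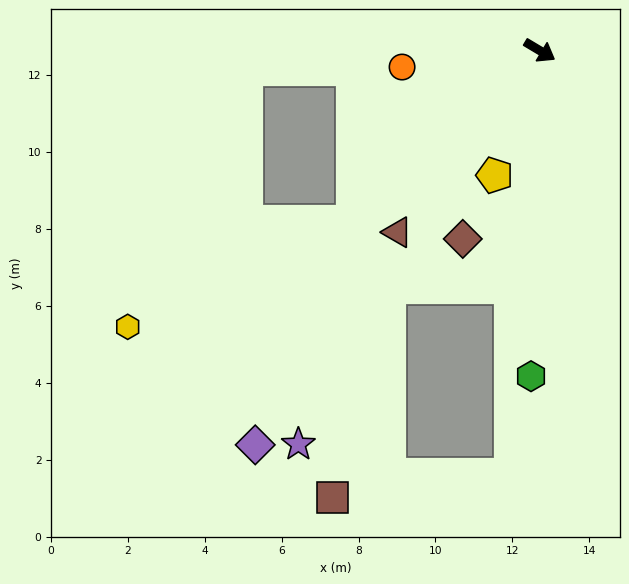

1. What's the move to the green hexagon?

turn right 61°, forward 8.5 m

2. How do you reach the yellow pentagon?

turn right 79°, forward 3.4 m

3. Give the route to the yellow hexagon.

blocked — turn right 107°, forward 6.6 m, then turn right 17°, forward 6.4 m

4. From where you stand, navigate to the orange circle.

turn right 142°, forward 3.6 m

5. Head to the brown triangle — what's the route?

turn right 97°, forward 6.0 m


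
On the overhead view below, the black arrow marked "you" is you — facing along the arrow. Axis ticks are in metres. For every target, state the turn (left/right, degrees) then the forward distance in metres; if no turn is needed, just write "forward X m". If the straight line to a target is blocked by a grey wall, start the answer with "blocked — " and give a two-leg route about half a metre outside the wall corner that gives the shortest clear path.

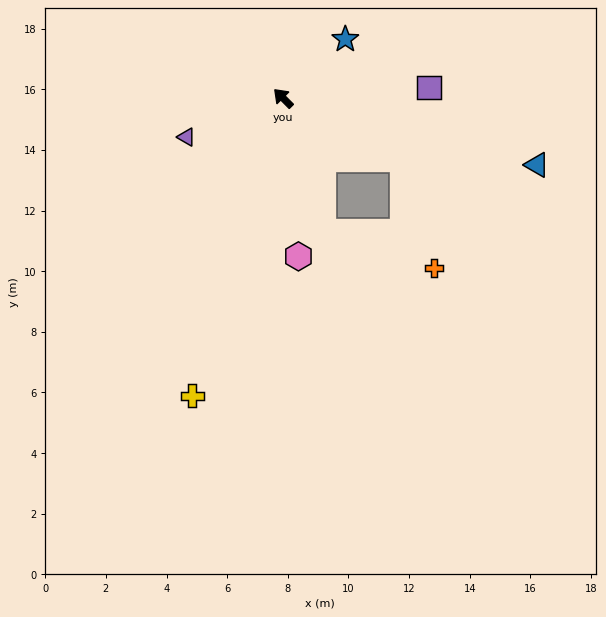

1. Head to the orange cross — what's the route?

blocked — turn right 162°, forward 4.4 m, then turn right 47°, forward 3.7 m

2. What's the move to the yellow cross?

turn left 118°, forward 10.3 m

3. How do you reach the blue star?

turn right 91°, forward 2.8 m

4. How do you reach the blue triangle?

turn right 150°, forward 8.7 m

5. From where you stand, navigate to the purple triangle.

turn left 67°, forward 3.4 m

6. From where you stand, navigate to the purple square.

turn right 131°, forward 4.8 m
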